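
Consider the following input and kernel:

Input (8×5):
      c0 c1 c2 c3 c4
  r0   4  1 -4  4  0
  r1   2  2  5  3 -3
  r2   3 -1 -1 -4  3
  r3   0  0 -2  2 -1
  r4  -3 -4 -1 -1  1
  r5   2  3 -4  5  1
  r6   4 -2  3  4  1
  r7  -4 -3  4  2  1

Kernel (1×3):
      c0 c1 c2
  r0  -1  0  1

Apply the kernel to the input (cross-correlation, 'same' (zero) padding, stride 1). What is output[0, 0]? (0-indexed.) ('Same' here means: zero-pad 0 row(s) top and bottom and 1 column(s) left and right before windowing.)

The receptive field on the zero-padded input at this output position is [0 4 1]. Elementwise product with the kernel and sum: 0·-1 + 1·1.

1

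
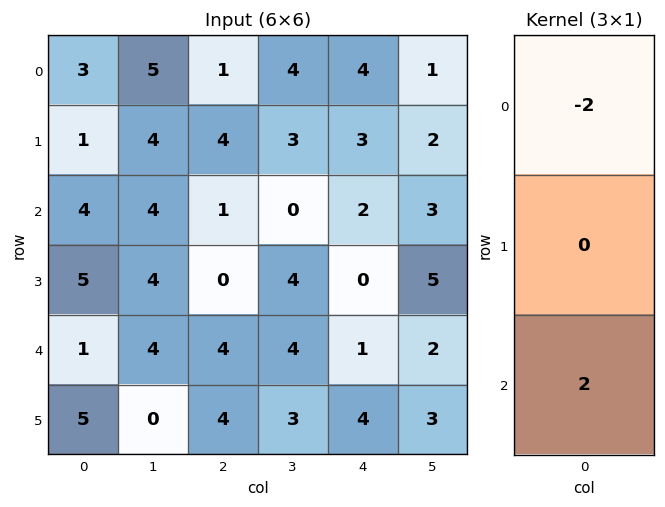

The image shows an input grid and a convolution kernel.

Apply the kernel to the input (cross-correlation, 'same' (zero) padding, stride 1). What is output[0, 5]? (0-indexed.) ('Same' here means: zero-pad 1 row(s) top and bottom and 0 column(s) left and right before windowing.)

4

The receptive field on the zero-padded input at this output position is [0 / 1 / 2]. Elementwise product with the kernel and sum: 0·-2 + 2·2.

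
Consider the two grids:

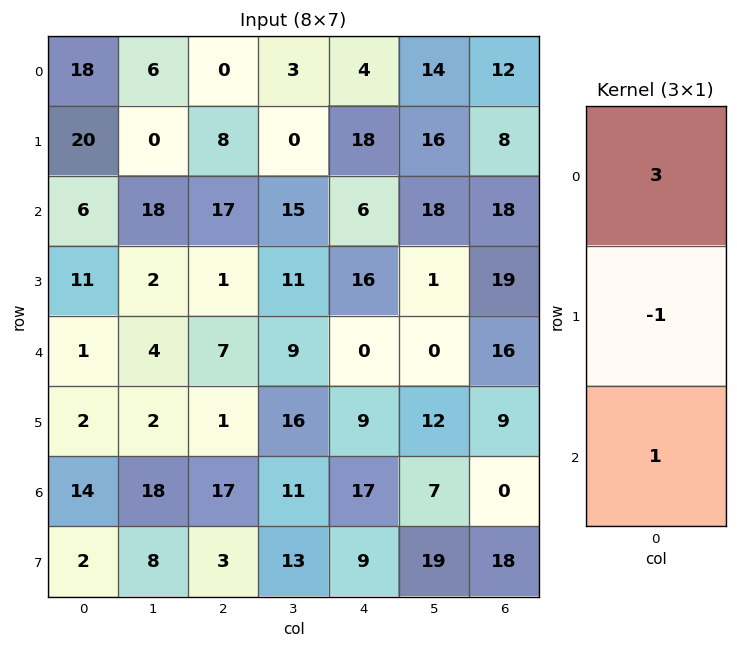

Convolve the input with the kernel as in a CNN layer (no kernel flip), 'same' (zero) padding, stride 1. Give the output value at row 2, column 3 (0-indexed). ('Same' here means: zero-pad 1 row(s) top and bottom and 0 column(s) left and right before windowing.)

The receptive field on the zero-padded input at this output position is [0 / 15 / 11]. Elementwise product with the kernel and sum: 0·3 + 15·-1 + 11·1.

-4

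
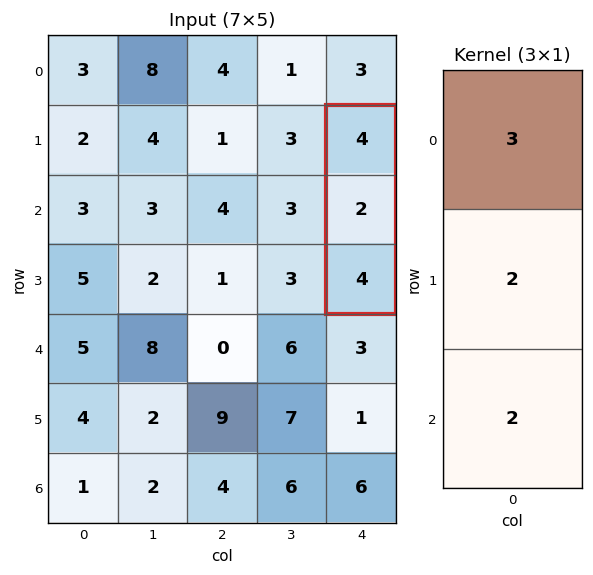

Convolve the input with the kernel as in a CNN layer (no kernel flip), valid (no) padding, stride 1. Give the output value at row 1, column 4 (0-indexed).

The receptive field on the input at this output position is [4 / 2 / 4]. Elementwise product with the kernel and sum: 4·3 + 2·2 + 4·2.

24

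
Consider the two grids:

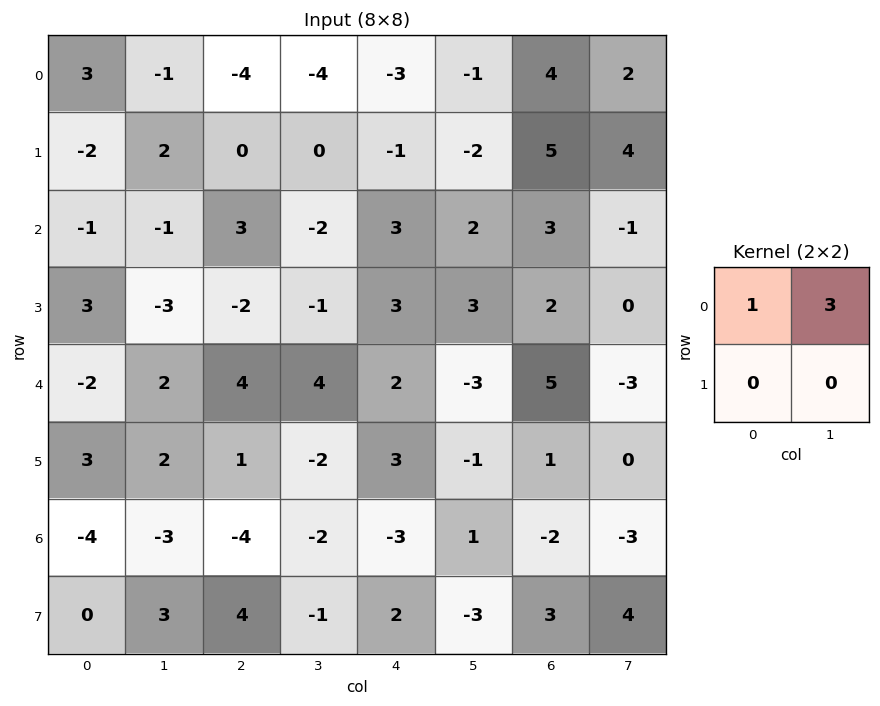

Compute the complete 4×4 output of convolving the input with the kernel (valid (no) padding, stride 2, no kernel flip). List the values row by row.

0 -16 -6 10
-4 -3 9 0
4 16 -7 -4
-13 -10 0 -11

Output[0,0]: The receptive field on the input at this output position is [3 -1 / -2 2]. Elementwise product with the kernel and sum: 3·1 + -1·3.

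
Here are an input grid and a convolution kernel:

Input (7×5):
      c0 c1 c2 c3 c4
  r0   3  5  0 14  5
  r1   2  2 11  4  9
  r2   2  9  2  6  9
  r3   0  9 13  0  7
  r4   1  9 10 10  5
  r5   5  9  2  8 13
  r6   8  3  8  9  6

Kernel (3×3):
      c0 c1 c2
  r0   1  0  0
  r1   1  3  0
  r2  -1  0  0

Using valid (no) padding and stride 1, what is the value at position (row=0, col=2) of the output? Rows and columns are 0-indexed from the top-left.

The receptive field on the input at this output position is [0 14 5 / 11 4 9 / 2 6 9]. Elementwise product with the kernel and sum: 0·1 + 11·1 + 4·3 + 2·-1.

21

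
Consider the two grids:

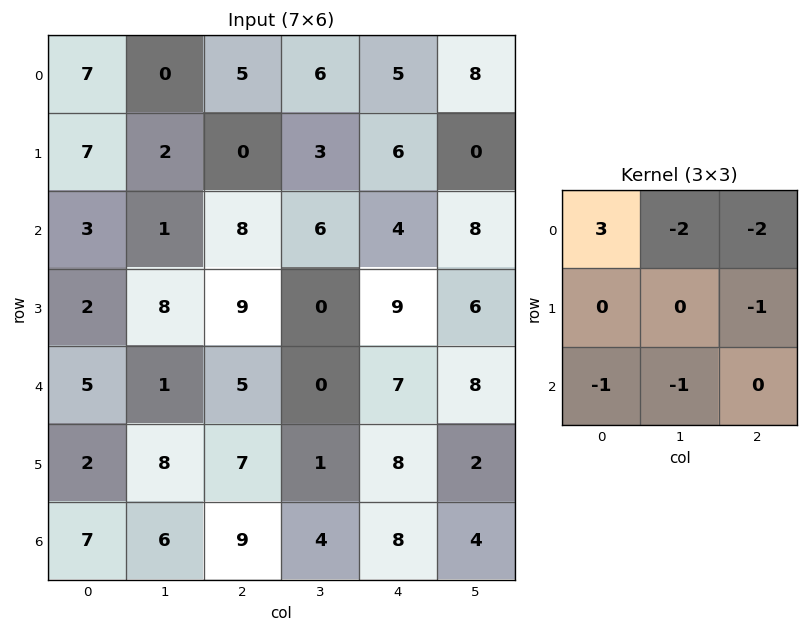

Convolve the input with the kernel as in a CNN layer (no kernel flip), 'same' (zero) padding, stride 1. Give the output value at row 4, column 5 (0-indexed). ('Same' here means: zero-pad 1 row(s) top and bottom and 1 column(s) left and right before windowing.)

The receptive field on the zero-padded input at this output position is [9 6 0 / 7 8 0 / 8 2 0]. Elementwise product with the kernel and sum: 9·3 + 6·-2 + 0·-2 + 0·-1 + 8·-1 + 2·-1.

5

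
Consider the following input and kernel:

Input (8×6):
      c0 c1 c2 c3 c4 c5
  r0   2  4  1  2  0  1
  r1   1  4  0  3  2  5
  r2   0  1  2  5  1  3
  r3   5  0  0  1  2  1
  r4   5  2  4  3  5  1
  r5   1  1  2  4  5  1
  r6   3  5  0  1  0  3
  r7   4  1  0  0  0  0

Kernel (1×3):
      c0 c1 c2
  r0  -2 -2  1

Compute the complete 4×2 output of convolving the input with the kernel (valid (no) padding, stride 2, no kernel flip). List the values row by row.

-11 -6
0 -13
-10 -9
-16 -2

Output[0,0]: The receptive field on the input at this output position is [2 4 1]. Elementwise product with the kernel and sum: 2·-2 + 4·-2 + 1·1.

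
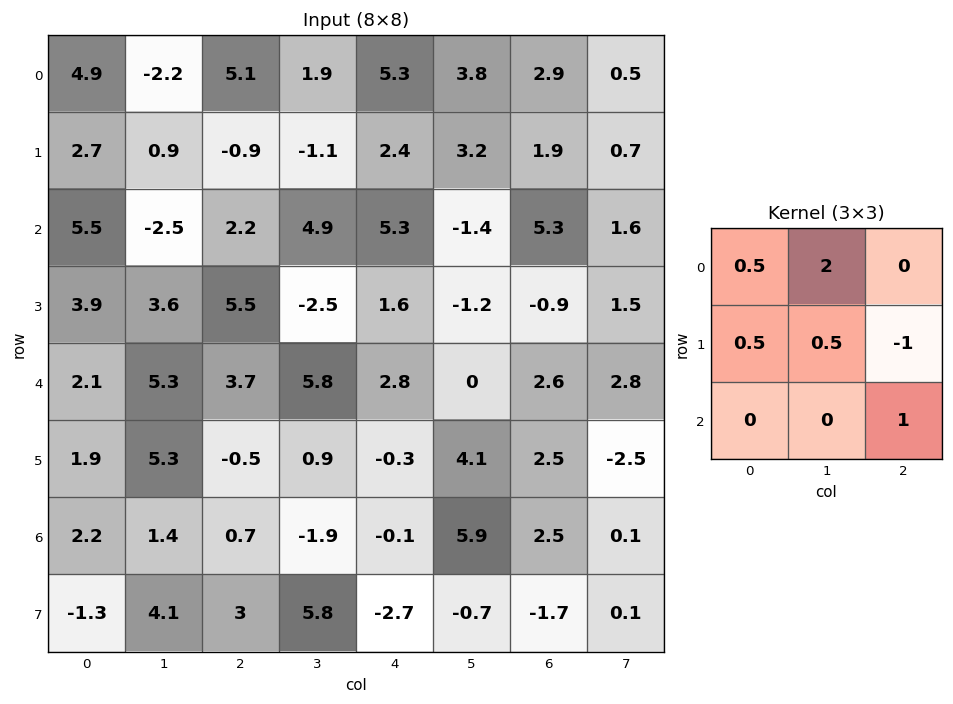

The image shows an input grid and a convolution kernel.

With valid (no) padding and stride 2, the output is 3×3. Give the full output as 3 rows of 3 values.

2.95 8.25 16.45
-0.3 13.6 3.55
16.45 13.85 3.3

Output[0,0]: The receptive field on the input at this output position is [4.9 -2.2 5.1 / 2.7 0.9 -0.9 / 5.5 -2.5 2.2]. Elementwise product with the kernel and sum: 4.9·0.5 + -2.2·2 + 2.7·0.5 + 0.9·0.5 + -0.9·-1 + 2.2·1.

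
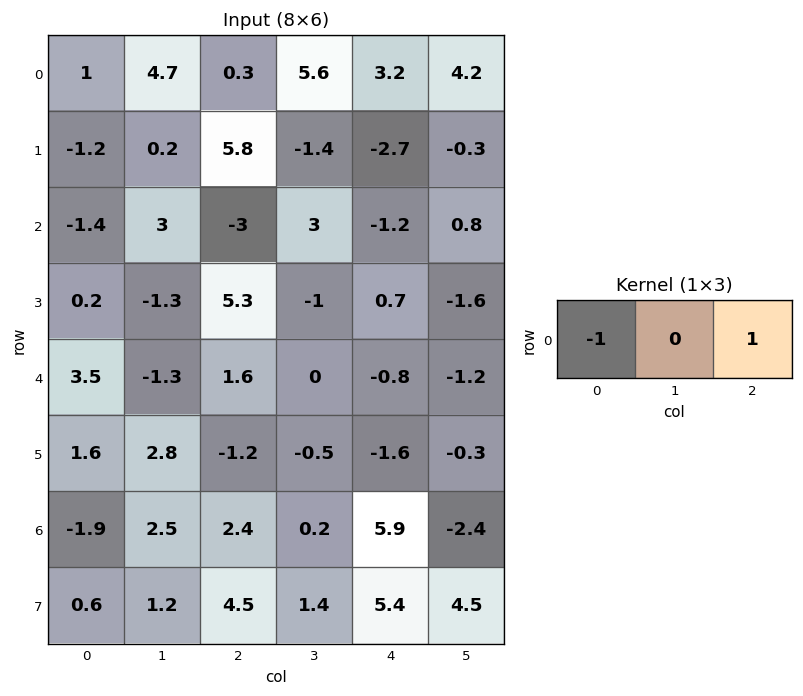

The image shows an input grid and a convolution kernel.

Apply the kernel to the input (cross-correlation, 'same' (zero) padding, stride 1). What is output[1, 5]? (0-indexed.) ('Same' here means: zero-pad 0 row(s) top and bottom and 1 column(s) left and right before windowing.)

2.7

The receptive field on the zero-padded input at this output position is [-2.7 -0.3 0]. Elementwise product with the kernel and sum: -2.7·-1 + 0·1.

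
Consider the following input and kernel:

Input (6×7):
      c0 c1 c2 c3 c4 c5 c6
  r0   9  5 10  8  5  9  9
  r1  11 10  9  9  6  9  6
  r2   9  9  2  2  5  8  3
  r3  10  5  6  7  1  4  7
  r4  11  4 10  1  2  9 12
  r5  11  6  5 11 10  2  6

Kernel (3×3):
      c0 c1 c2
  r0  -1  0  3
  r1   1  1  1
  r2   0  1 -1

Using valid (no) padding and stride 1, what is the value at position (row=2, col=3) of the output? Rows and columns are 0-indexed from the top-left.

The receptive field on the input at this output position is [2 5 8 / 7 1 4 / 1 2 9]. Elementwise product with the kernel and sum: 2·-1 + 8·3 + 7·1 + 1·1 + 4·1 + 2·1 + 9·-1.

27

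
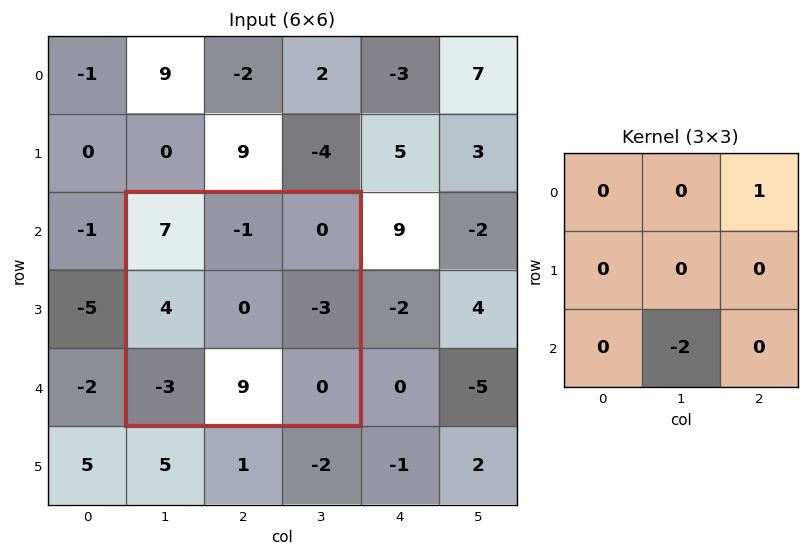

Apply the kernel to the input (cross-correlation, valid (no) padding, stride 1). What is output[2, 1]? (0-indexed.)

-18

The receptive field on the input at this output position is [7 -1 0 / 4 0 -3 / -3 9 0]. Elementwise product with the kernel and sum: 0·1 + 9·-2.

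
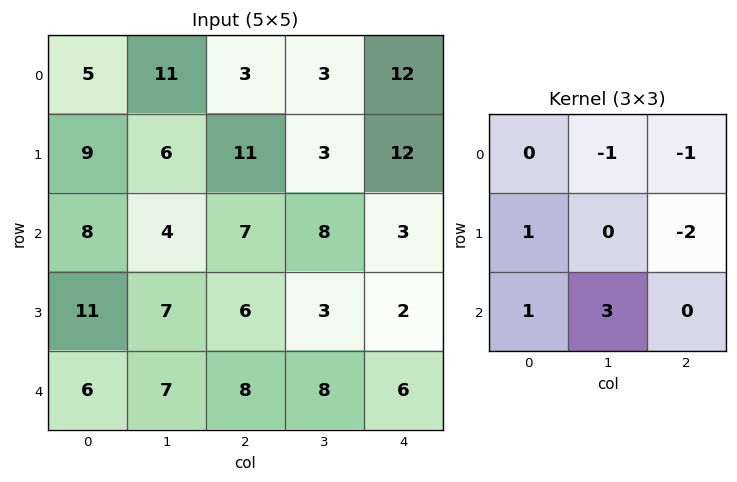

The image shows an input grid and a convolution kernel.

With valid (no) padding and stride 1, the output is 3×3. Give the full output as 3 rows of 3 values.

Output[0,0]: The receptive field on the input at this output position is [5 11 3 / 9 6 11 / 8 4 7]. Elementwise product with the kernel and sum: 11·-1 + 3·-1 + 9·1 + 11·-2 + 8·1 + 4·3.

-7 19 3
9 -1 1
15 17 23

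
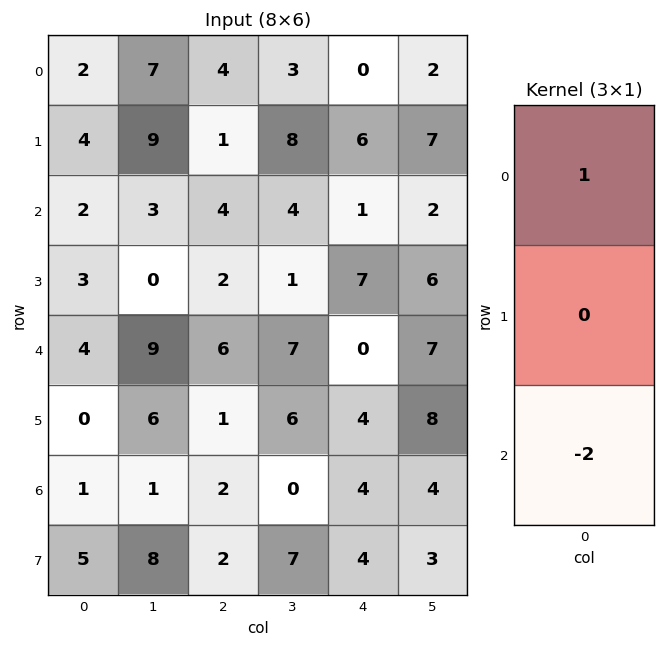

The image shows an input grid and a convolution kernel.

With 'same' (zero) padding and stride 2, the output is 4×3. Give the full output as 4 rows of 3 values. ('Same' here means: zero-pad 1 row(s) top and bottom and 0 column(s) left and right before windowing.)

Output[0,0]: The receptive field on the zero-padded input at this output position is [0 / 2 / 4]. Elementwise product with the kernel and sum: 0·1 + 4·-2.

-8 -2 -12
-2 -3 -8
3 0 -1
-10 -3 -4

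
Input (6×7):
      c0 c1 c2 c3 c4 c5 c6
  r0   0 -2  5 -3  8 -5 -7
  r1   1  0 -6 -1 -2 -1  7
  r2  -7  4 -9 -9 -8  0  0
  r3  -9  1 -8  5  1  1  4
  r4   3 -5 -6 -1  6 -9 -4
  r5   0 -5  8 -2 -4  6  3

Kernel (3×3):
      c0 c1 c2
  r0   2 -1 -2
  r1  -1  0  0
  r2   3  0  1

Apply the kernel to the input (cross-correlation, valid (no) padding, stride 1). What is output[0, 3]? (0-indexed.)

-30

The receptive field on the input at this output position is [-3 8 -5 / -1 -2 -1 / -9 -8 0]. Elementwise product with the kernel and sum: -3·2 + 8·-1 + -5·-2 + -1·-1 + -9·3 + 0·1.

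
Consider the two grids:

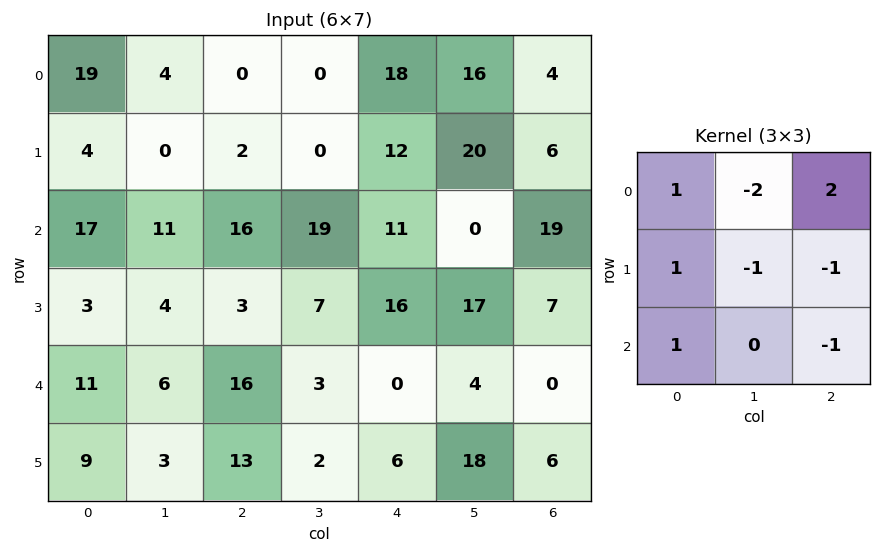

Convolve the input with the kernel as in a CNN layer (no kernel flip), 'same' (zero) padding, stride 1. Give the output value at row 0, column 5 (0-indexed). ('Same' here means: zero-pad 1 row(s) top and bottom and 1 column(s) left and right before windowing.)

4

The receptive field on the zero-padded input at this output position is [0 0 0 / 18 16 4 / 12 20 6]. Elementwise product with the kernel and sum: 0·1 + 0·-2 + 0·2 + 18·1 + 16·-1 + 4·-1 + 12·1 + 6·-1.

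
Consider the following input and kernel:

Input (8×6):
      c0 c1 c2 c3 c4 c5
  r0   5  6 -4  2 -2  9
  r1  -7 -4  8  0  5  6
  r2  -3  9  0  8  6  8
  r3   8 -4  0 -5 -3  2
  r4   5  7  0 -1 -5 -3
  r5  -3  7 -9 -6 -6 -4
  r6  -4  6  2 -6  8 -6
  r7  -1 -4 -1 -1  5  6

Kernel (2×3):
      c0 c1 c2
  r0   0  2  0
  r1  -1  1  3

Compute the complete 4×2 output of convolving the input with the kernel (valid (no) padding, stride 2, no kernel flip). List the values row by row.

39 11
6 2
-3 -17
6 3

Output[0,0]: The receptive field on the input at this output position is [5 6 -4 / -7 -4 8]. Elementwise product with the kernel and sum: 6·2 + -7·-1 + -4·1 + 8·3.
Output[0,1]: The receptive field on the input at this output position is [-4 2 -2 / 8 0 5]. Elementwise product with the kernel and sum: 2·2 + 8·-1 + 0·1 + 5·3.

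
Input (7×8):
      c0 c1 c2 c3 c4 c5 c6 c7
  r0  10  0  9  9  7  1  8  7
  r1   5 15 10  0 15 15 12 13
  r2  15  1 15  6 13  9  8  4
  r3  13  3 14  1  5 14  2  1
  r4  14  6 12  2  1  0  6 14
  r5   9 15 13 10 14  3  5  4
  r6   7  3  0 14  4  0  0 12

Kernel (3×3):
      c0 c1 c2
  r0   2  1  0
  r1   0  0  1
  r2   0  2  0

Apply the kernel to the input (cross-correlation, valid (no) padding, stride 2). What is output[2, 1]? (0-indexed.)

68

The receptive field on the input at this output position is [12 2 1 / 13 10 14 / 0 14 4]. Elementwise product with the kernel and sum: 12·2 + 2·1 + 14·1 + 14·2.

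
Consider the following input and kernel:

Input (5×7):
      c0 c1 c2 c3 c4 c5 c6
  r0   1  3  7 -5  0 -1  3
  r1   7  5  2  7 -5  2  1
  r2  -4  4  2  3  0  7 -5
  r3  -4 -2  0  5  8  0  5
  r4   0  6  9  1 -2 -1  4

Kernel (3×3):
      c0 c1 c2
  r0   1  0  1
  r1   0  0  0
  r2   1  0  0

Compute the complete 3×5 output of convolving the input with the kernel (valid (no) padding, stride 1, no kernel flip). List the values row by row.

Output[0,0]: The receptive field on the input at this output position is [1 3 7 / 7 5 2 / -4 4 2]. Elementwise product with the kernel and sum: 1·1 + 7·1 + -4·1.

4 2 9 -3 3
5 10 -3 14 4
-2 13 11 11 -7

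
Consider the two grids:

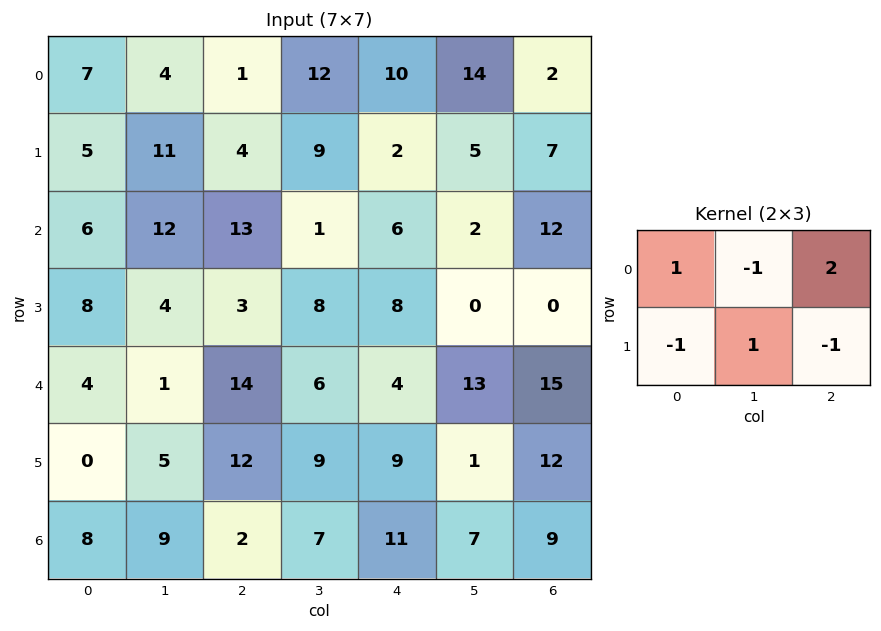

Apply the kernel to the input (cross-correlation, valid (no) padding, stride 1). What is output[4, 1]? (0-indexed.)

The receptive field on the input at this output position is [1 14 6 / 5 12 9]. Elementwise product with the kernel and sum: 1·1 + 14·-1 + 6·2 + 5·-1 + 12·1 + 9·-1.

-3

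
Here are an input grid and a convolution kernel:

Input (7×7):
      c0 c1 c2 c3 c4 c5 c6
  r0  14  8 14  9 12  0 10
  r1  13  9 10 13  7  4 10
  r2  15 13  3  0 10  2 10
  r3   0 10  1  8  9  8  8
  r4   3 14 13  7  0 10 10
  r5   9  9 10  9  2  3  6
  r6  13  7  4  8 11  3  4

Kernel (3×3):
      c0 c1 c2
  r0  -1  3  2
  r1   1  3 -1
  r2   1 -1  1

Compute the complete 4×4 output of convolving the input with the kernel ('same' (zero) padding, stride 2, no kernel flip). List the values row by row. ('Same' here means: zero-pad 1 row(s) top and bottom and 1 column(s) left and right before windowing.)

30 53 55 24
99 86 51 58
15 63 42 53
77 50 41 30

Output[0,0]: The receptive field on the zero-padded input at this output position is [0 0 0 / 0 14 8 / 0 13 9]. Elementwise product with the kernel and sum: 0·-1 + 0·3 + 0·2 + 0·1 + 14·3 + 8·-1 + 0·1 + 13·-1 + 9·1.
Output[0,1]: The receptive field on the zero-padded input at this output position is [0 0 0 / 8 14 9 / 9 10 13]. Elementwise product with the kernel and sum: 0·-1 + 0·3 + 0·2 + 8·1 + 14·3 + 9·-1 + 9·1 + 10·-1 + 13·1.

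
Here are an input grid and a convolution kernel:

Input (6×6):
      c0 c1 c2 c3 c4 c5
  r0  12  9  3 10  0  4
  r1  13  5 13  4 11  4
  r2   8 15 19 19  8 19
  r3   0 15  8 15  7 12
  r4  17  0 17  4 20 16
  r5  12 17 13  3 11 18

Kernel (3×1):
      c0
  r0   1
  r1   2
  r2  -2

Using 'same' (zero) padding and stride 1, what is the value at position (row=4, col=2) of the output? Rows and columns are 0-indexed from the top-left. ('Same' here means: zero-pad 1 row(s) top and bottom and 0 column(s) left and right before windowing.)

The receptive field on the zero-padded input at this output position is [8 / 17 / 13]. Elementwise product with the kernel and sum: 8·1 + 17·2 + 13·-2.

16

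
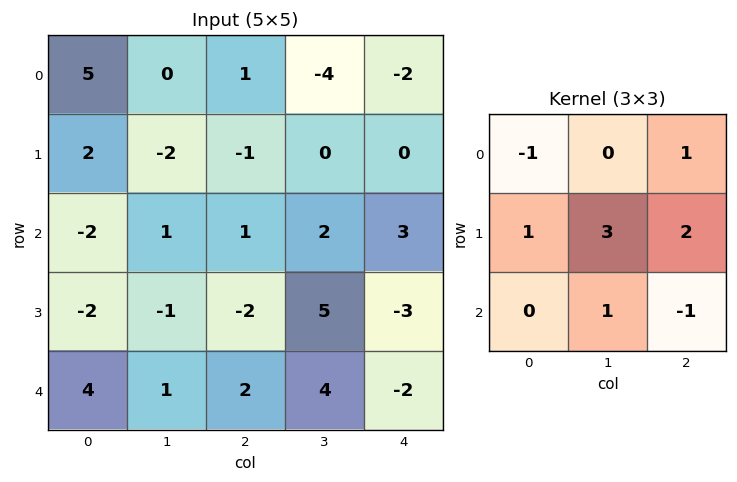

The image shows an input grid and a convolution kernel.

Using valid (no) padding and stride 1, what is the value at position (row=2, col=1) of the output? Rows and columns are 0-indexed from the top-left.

2

The receptive field on the input at this output position is [1 1 2 / -1 -2 5 / 1 2 4]. Elementwise product with the kernel and sum: 1·-1 + 2·1 + -1·1 + -2·3 + 5·2 + 2·1 + 4·-1.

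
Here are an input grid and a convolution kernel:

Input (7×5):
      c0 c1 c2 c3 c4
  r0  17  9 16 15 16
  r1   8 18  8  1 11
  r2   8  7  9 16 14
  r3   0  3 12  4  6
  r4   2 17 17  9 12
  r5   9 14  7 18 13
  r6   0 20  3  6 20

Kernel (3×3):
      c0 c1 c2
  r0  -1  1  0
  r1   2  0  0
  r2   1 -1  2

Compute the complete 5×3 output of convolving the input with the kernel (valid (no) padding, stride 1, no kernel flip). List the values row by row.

27 73 36
47 3 31
18 26 63
16 86 41
19 57 43

Output[0,0]: The receptive field on the input at this output position is [17 9 16 / 8 18 8 / 8 7 9]. Elementwise product with the kernel and sum: 17·-1 + 9·1 + 8·2 + 8·1 + 7·-1 + 9·2.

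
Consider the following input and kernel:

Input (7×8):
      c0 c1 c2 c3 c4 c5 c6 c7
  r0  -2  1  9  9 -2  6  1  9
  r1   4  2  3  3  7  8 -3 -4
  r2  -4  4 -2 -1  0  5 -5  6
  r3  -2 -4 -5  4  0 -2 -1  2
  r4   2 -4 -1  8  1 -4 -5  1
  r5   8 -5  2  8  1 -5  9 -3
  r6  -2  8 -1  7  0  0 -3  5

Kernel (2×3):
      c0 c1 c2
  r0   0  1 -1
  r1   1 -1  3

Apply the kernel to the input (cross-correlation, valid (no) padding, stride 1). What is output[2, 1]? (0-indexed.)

12

The receptive field on the input at this output position is [4 -2 -1 / -4 -5 4]. Elementwise product with the kernel and sum: -2·1 + -1·-1 + -4·1 + -5·-1 + 4·3.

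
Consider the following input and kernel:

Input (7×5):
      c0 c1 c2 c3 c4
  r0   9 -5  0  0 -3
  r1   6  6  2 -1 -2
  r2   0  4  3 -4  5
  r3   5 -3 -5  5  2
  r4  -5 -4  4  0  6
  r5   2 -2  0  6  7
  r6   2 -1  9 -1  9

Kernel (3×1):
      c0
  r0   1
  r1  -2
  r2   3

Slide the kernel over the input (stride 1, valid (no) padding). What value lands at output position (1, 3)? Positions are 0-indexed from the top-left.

The receptive field on the input at this output position is [-1 / -4 / 5]. Elementwise product with the kernel and sum: -1·1 + -4·-2 + 5·3.

22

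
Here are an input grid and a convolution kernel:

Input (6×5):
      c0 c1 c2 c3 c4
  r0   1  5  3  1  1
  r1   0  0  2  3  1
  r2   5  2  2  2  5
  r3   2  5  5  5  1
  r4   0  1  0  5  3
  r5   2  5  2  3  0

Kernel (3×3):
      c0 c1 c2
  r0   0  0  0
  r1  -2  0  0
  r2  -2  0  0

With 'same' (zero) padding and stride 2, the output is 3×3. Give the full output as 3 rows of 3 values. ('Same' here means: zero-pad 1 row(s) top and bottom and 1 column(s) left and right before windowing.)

Output[0,0]: The receptive field on the zero-padded input at this output position is [0 0 0 / 0 1 5 / 0 0 0]. Elementwise product with the kernel and sum: 0·-2 + 0·-2.
Output[0,1]: The receptive field on the zero-padded input at this output position is [0 0 0 / 5 3 1 / 0 2 3]. Elementwise product with the kernel and sum: 5·-2 + 0·-2.

0 -10 -8
0 -14 -14
0 -12 -16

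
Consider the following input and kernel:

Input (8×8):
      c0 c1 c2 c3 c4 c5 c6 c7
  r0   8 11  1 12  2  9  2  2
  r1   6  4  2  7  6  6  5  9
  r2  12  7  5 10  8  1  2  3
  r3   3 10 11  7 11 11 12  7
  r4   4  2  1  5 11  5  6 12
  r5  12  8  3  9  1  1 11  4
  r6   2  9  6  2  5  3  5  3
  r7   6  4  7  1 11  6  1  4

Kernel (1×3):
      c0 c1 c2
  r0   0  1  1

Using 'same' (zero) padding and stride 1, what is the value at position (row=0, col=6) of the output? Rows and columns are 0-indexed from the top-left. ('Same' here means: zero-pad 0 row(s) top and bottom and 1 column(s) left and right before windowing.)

4

The receptive field on the zero-padded input at this output position is [9 2 2]. Elementwise product with the kernel and sum: 2·1 + 2·1.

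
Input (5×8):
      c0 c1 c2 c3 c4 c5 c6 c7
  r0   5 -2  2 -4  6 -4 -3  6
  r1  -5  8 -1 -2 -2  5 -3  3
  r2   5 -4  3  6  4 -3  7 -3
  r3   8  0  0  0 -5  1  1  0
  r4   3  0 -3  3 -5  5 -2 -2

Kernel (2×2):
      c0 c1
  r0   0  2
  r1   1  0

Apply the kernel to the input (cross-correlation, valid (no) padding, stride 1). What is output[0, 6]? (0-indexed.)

The receptive field on the input at this output position is [-3 6 / -3 3]. Elementwise product with the kernel and sum: 6·2 + -3·1.

9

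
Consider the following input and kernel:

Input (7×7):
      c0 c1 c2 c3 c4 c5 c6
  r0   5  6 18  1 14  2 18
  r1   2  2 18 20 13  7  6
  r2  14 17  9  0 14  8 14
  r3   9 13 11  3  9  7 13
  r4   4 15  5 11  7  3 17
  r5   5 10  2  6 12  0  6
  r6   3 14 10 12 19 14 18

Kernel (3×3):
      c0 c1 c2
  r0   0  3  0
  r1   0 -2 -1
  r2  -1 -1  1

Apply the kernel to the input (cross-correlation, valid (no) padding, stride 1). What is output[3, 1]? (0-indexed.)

6

The receptive field on the input at this output position is [13 11 3 / 15 5 11 / 10 2 6]. Elementwise product with the kernel and sum: 11·3 + 5·-2 + 11·-1 + 10·-1 + 2·-1 + 6·1.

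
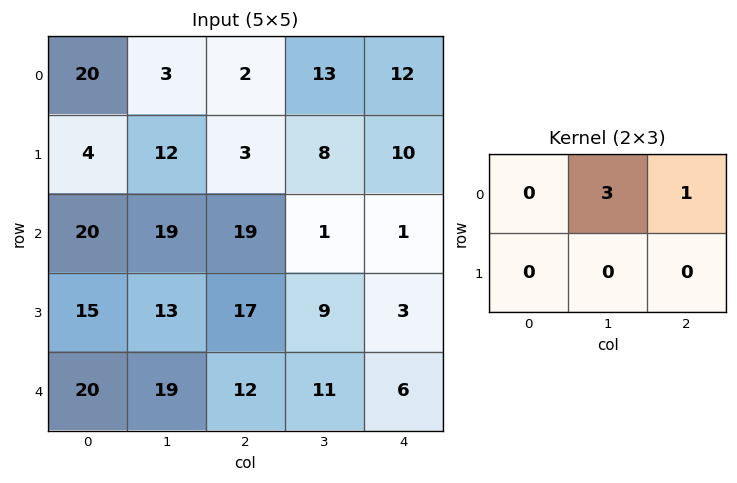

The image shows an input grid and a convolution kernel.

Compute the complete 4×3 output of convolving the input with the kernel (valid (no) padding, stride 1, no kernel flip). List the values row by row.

Output[0,0]: The receptive field on the input at this output position is [20 3 2 / 4 12 3]. Elementwise product with the kernel and sum: 3·3 + 2·1.

11 19 51
39 17 34
76 58 4
56 60 30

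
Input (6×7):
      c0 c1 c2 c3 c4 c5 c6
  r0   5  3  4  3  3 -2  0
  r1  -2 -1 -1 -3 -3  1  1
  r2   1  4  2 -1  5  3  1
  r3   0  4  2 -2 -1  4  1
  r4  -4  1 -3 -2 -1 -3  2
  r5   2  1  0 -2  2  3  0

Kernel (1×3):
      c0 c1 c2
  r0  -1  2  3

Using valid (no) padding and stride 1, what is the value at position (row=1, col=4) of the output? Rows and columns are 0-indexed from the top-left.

8

The receptive field on the input at this output position is [-3 1 1]. Elementwise product with the kernel and sum: -3·-1 + 1·2 + 1·3.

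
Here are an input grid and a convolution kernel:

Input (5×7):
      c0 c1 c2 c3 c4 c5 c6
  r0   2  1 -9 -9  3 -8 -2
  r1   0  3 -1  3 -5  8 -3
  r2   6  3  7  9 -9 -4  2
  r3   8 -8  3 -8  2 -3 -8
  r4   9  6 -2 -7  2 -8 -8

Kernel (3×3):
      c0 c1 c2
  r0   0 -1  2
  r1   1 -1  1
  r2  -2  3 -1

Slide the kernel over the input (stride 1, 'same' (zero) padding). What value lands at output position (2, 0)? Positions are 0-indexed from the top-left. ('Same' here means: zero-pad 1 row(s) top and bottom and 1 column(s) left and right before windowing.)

35

The receptive field on the zero-padded input at this output position is [0 0 3 / 0 6 3 / 0 8 -8]. Elementwise product with the kernel and sum: 0·-1 + 3·2 + 0·1 + 6·-1 + 3·1 + 0·-2 + 8·3 + -8·-1.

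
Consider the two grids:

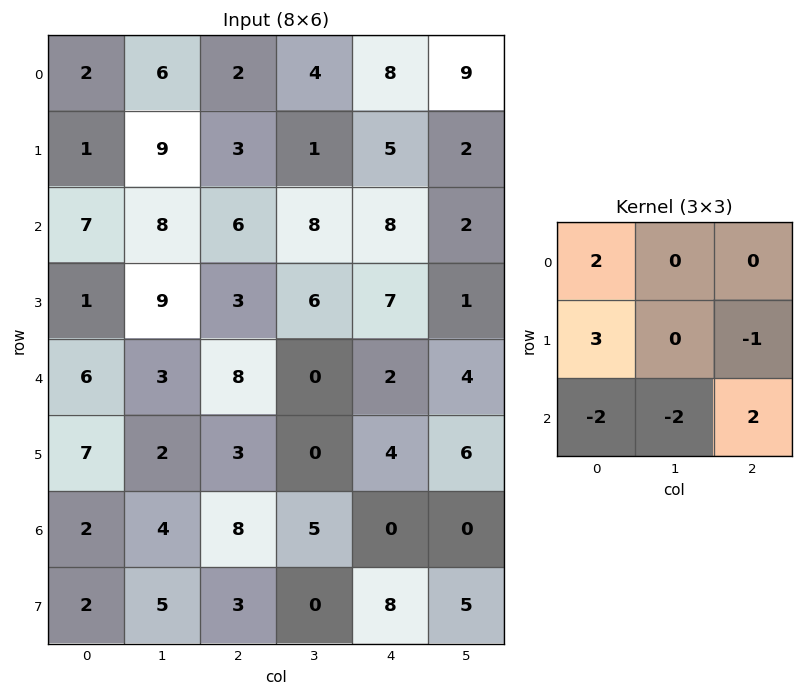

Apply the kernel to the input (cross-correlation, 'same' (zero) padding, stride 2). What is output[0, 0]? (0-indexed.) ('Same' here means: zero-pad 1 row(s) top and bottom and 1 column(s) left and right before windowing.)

The receptive field on the zero-padded input at this output position is [0 0 0 / 0 2 6 / 0 1 9]. Elementwise product with the kernel and sum: 0·2 + 0·3 + 6·-1 + 0·-2 + 1·-2 + 9·2.

10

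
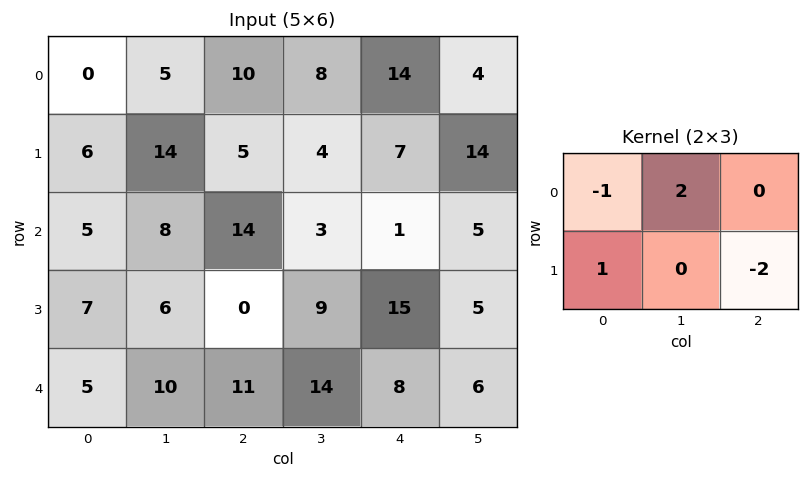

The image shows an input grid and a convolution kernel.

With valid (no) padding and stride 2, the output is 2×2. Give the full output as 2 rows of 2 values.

6 -3
18 -38

Output[0,0]: The receptive field on the input at this output position is [0 5 10 / 6 14 5]. Elementwise product with the kernel and sum: 0·-1 + 5·2 + 6·1 + 5·-2.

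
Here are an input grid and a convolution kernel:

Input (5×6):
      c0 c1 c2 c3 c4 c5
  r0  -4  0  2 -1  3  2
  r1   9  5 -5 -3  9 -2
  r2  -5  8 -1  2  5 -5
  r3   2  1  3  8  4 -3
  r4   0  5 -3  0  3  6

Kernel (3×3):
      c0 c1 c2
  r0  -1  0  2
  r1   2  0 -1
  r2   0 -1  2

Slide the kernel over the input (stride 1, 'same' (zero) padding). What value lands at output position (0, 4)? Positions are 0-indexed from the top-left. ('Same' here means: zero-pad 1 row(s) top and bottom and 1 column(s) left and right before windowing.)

The receptive field on the zero-padded input at this output position is [0 0 0 / -1 3 2 / -3 9 -2]. Elementwise product with the kernel and sum: 0·-1 + 0·2 + -1·2 + 2·-1 + 9·-1 + -2·2.

-17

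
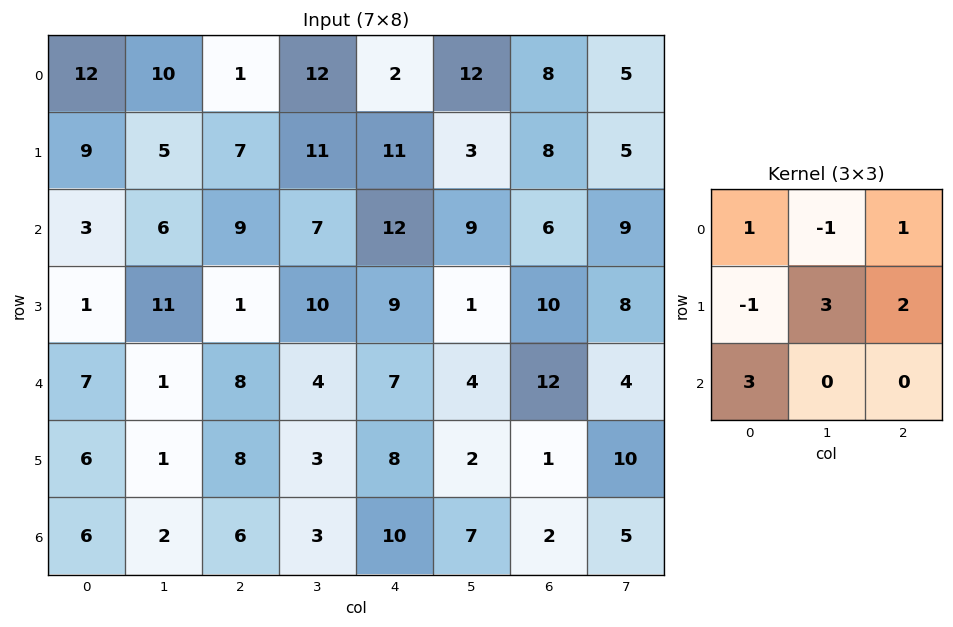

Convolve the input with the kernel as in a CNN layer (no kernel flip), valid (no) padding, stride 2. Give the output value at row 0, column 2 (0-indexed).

The receptive field on the input at this output position is [2 12 8 / 11 3 8 / 12 9 6]. Elementwise product with the kernel and sum: 2·1 + 12·-1 + 8·1 + 11·-1 + 3·3 + 8·2 + 12·3.

48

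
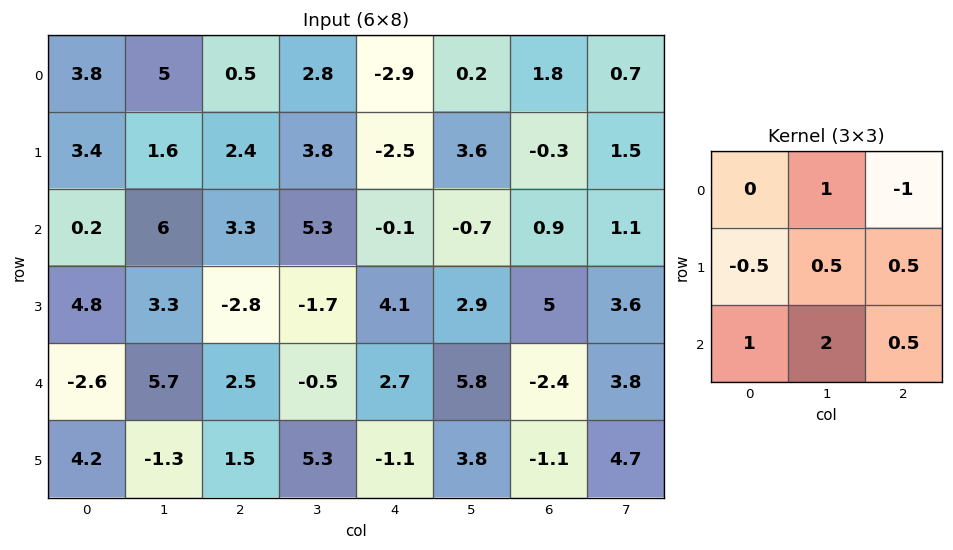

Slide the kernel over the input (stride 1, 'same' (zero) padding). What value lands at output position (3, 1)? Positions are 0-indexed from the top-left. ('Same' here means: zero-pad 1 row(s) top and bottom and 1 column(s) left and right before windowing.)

The receptive field on the zero-padded input at this output position is [0.2 6 3.3 / 4.8 3.3 -2.8 / -2.6 5.7 2.5]. Elementwise product with the kernel and sum: 6·1 + 3.3·-1 + 4.8·-0.5 + 3.3·0.5 + -2.8·0.5 + -2.6·1 + 5.7·2 + 2.5·0.5.

10.6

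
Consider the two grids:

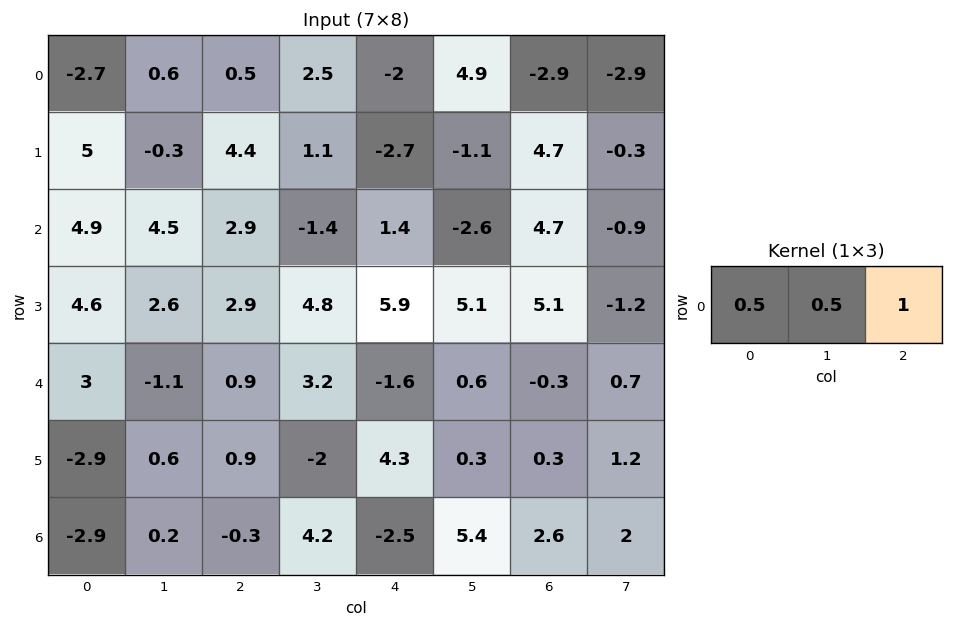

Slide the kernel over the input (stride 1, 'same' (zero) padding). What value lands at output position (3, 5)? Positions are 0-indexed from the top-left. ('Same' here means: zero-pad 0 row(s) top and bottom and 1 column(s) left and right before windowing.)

10.6

The receptive field on the zero-padded input at this output position is [5.9 5.1 5.1]. Elementwise product with the kernel and sum: 5.9·0.5 + 5.1·0.5 + 5.1·1.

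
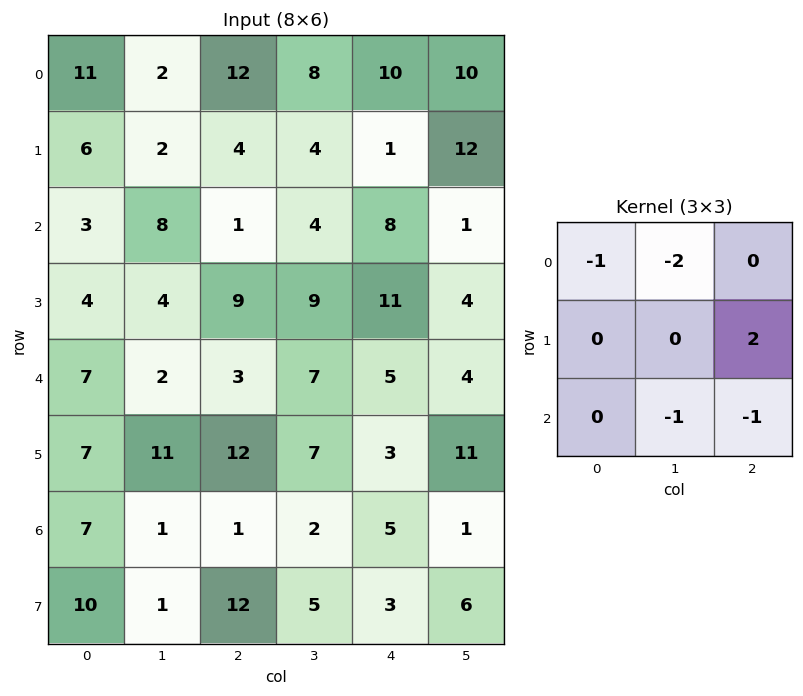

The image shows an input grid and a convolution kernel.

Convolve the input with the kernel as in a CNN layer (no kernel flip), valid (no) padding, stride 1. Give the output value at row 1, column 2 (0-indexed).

-16

The receptive field on the input at this output position is [4 4 1 / 1 4 8 / 9 9 11]. Elementwise product with the kernel and sum: 4·-1 + 4·-2 + 8·2 + 9·-1 + 11·-1.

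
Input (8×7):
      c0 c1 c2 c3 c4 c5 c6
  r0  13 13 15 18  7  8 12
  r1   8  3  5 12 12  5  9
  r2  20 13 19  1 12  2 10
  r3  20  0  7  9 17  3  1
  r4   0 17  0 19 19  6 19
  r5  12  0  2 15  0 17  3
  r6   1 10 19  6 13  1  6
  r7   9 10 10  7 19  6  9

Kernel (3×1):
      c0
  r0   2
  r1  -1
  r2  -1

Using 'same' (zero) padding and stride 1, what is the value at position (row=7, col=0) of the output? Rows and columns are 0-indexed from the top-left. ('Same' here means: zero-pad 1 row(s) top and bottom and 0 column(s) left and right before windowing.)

The receptive field on the zero-padded input at this output position is [1 / 9 / 0]. Elementwise product with the kernel and sum: 1·2 + 9·-1 + 0·-1.

-7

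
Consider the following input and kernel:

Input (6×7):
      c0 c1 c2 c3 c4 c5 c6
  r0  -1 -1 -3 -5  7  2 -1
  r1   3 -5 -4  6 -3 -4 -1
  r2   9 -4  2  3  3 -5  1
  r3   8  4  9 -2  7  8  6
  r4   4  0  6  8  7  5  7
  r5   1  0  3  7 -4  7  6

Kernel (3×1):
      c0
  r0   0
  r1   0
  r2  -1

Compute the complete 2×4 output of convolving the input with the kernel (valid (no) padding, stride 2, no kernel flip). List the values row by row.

Output[0,0]: The receptive field on the input at this output position is [-1 / 3 / 9]. Elementwise product with the kernel and sum: 9·-1.
Output[0,1]: The receptive field on the input at this output position is [-3 / -4 / 2]. Elementwise product with the kernel and sum: 2·-1.

-9 -2 -3 -1
-4 -6 -7 -7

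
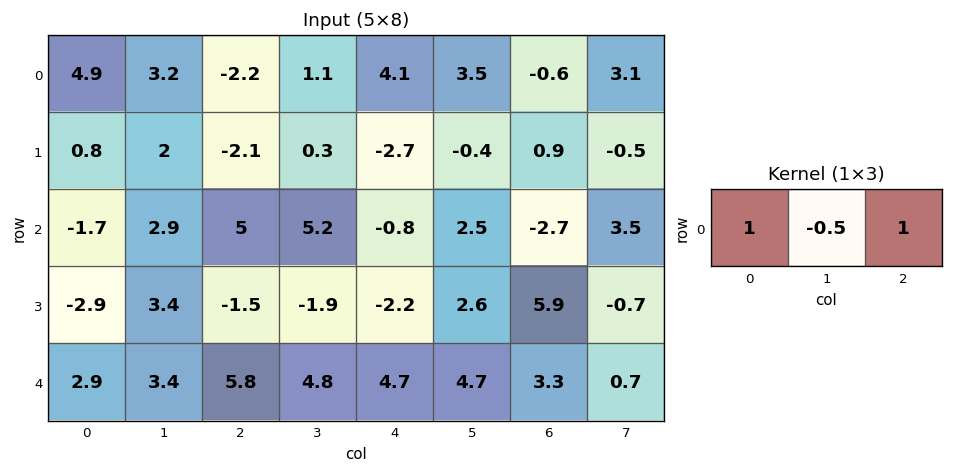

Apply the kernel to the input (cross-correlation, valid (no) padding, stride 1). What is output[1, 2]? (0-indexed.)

-4.95

The receptive field on the input at this output position is [-2.1 0.3 -2.7]. Elementwise product with the kernel and sum: -2.1·1 + 0.3·-0.5 + -2.7·1.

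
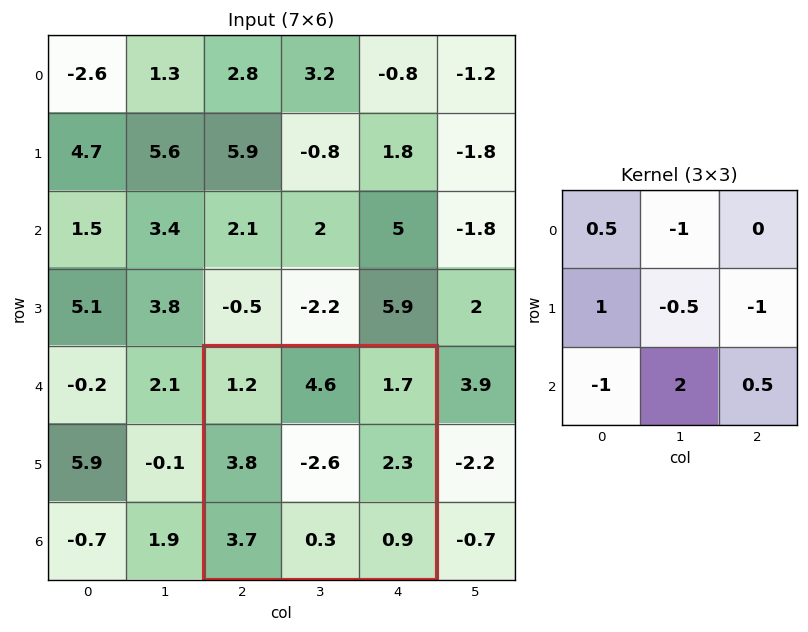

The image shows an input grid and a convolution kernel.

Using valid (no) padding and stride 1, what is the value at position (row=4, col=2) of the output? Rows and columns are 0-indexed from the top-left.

The receptive field on the input at this output position is [1.2 4.6 1.7 / 3.8 -2.6 2.3 / 3.7 0.3 0.9]. Elementwise product with the kernel and sum: 1.2·0.5 + 4.6·-1 + 3.8·1 + -2.6·-0.5 + 2.3·-1 + 3.7·-1 + 0.3·2 + 0.9·0.5.

-3.85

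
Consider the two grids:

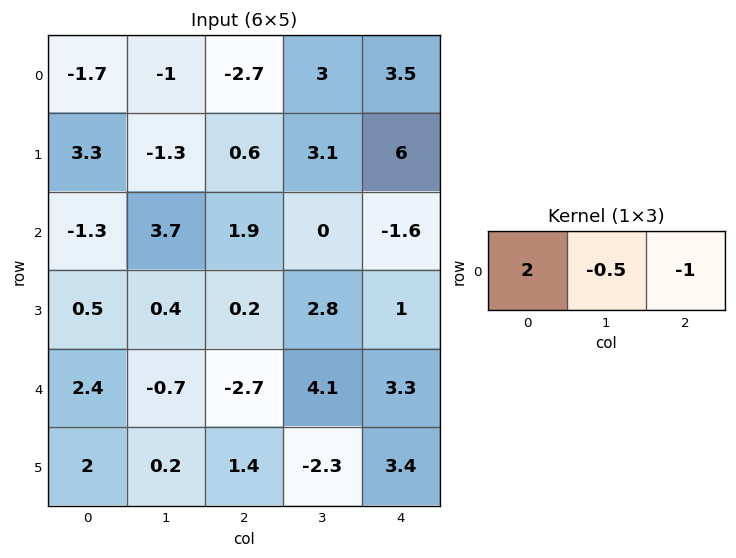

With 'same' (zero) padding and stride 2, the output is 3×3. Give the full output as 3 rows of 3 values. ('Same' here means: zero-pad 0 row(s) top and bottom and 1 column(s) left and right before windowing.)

1.85 -3.65 4.25
-3.05 6.45 0.8
-0.5 -4.15 6.55

Output[0,0]: The receptive field on the zero-padded input at this output position is [0 -1.7 -1]. Elementwise product with the kernel and sum: 0·2 + -1.7·-0.5 + -1·-1.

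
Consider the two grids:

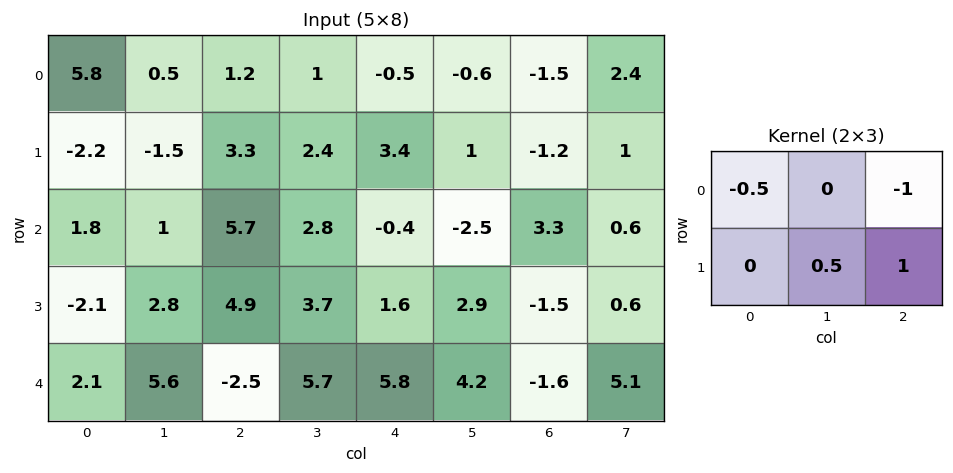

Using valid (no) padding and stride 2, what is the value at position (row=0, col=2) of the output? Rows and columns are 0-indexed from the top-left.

1.05

The receptive field on the input at this output position is [-0.5 -0.6 -1.5 / 3.4 1 -1.2]. Elementwise product with the kernel and sum: -0.5·-0.5 + -1.5·-1 + 1·0.5 + -1.2·1.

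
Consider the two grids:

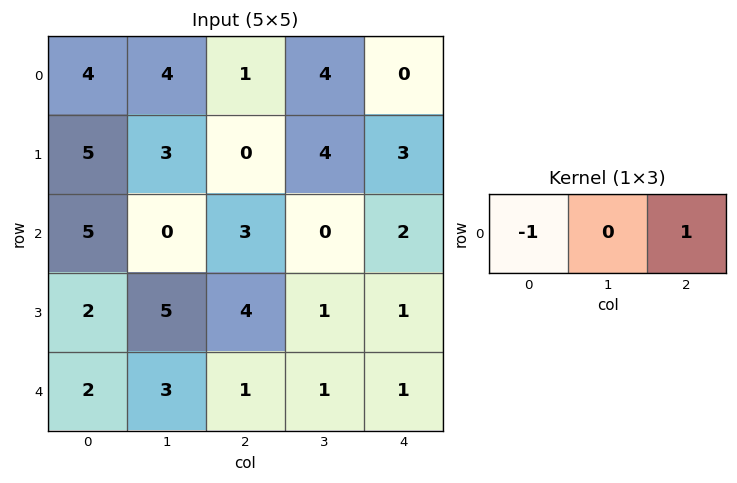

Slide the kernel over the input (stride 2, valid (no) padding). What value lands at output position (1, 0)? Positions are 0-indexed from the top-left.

-2

The receptive field on the input at this output position is [5 0 3]. Elementwise product with the kernel and sum: 5·-1 + 3·1.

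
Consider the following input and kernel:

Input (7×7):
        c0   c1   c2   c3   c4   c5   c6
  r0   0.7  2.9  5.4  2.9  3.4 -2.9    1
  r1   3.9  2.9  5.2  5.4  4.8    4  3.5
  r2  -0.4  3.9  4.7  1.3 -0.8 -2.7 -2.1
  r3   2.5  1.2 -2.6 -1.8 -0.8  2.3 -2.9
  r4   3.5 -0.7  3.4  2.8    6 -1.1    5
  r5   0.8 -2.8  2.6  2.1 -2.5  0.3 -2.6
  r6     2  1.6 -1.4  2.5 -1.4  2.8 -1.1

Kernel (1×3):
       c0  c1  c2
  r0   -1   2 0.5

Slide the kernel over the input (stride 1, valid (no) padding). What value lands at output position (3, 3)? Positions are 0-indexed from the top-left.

1.35

The receptive field on the input at this output position is [-1.8 -0.8 2.3]. Elementwise product with the kernel and sum: -1.8·-1 + -0.8·2 + 2.3·0.5.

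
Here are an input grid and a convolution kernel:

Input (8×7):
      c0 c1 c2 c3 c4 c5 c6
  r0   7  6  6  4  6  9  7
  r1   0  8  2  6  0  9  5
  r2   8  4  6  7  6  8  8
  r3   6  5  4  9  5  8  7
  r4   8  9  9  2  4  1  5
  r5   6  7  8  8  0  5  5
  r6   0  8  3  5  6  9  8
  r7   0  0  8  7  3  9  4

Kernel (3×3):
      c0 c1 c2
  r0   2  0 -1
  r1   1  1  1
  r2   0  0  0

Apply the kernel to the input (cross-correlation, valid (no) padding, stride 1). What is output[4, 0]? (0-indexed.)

The receptive field on the input at this output position is [8 9 9 / 6 7 8 / 0 8 3]. Elementwise product with the kernel and sum: 8·2 + 9·-1 + 6·1 + 7·1 + 8·1.

28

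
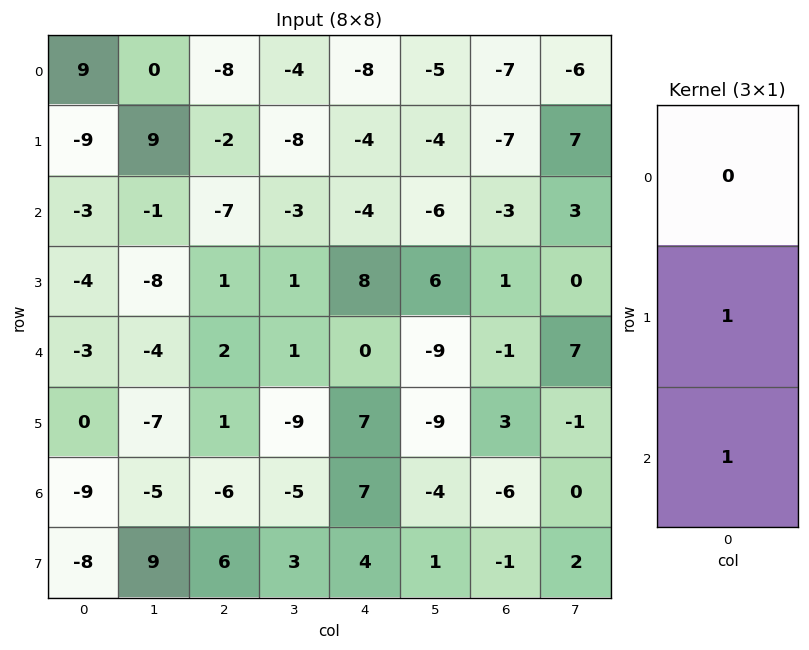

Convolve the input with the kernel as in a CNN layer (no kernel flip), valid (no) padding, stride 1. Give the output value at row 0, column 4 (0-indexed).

The receptive field on the input at this output position is [-8 / -4 / -4]. Elementwise product with the kernel and sum: -4·1 + -4·1.

-8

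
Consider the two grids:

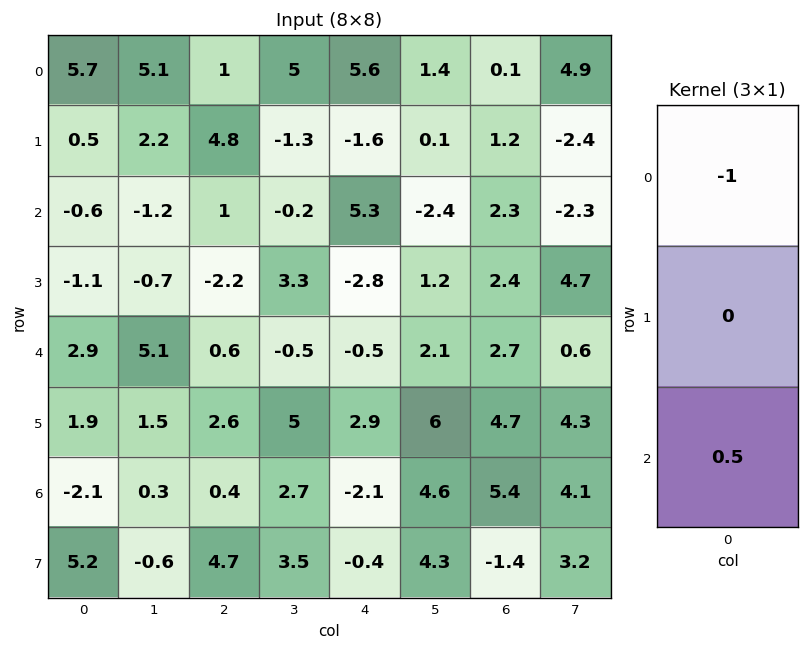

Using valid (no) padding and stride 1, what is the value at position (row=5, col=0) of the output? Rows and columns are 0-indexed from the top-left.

0.7

The receptive field on the input at this output position is [1.9 / -2.1 / 5.2]. Elementwise product with the kernel and sum: 1.9·-1 + 5.2·0.5.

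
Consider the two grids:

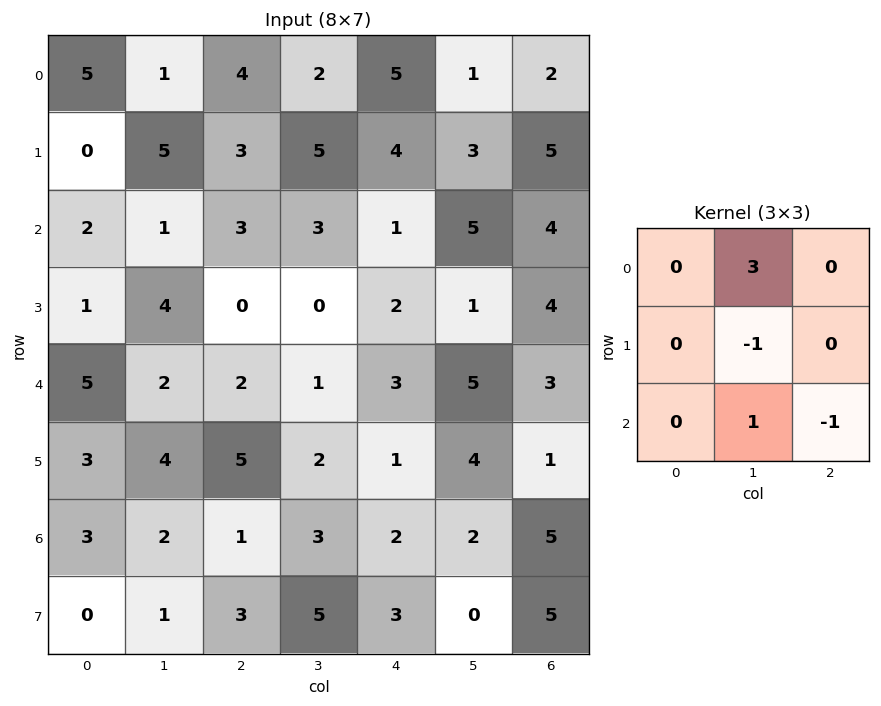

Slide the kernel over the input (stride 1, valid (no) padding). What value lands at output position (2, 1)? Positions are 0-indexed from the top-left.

10

The receptive field on the input at this output position is [1 3 3 / 4 0 0 / 2 2 1]. Elementwise product with the kernel and sum: 3·3 + 0·-1 + 2·1 + 1·-1.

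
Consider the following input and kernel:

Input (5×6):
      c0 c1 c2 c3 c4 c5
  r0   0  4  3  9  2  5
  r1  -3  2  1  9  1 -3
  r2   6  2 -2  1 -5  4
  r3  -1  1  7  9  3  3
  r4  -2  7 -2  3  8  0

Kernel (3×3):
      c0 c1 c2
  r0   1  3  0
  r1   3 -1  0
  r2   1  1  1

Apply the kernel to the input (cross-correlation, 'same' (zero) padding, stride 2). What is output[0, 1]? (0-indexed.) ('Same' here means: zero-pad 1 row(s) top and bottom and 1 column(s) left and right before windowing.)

The receptive field on the zero-padded input at this output position is [0 0 0 / 4 3 9 / 2 1 9]. Elementwise product with the kernel and sum: 0·1 + 0·3 + 4·3 + 3·-1 + 2·1 + 1·1 + 9·1.

21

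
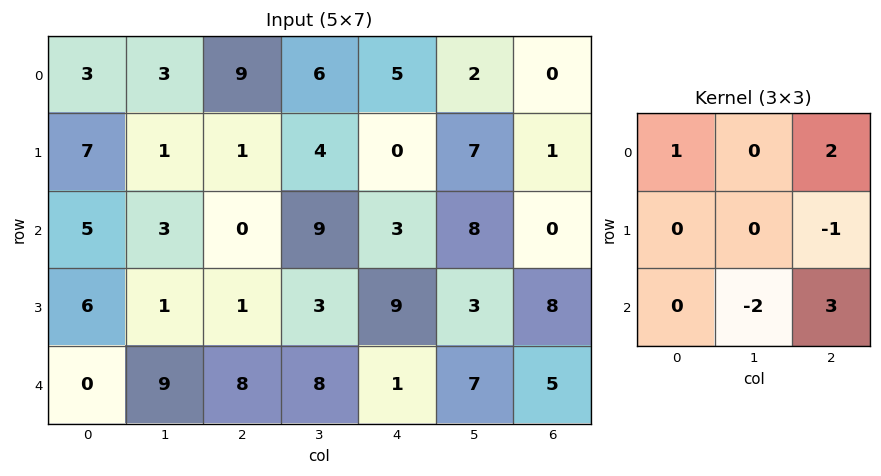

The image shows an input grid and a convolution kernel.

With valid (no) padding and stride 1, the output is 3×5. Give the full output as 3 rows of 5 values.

Output[0,0]: The receptive field on the input at this output position is [3 3 9 / 7 1 1 / 5 3 0]. Elementwise product with the kernel and sum: 3·1 + 9·2 + 1·-1 + 3·-2 + 0·3.
Output[0,1]: The receptive field on the input at this output position is [3 9 6 / 1 1 4 / 3 0 9]. Elementwise product with the kernel and sum: 3·1 + 6·2 + 4·-1 + 0·-2 + 9·3.

14 38 10 21 -12
10 7 19 1 20
10 26 -16 41 -4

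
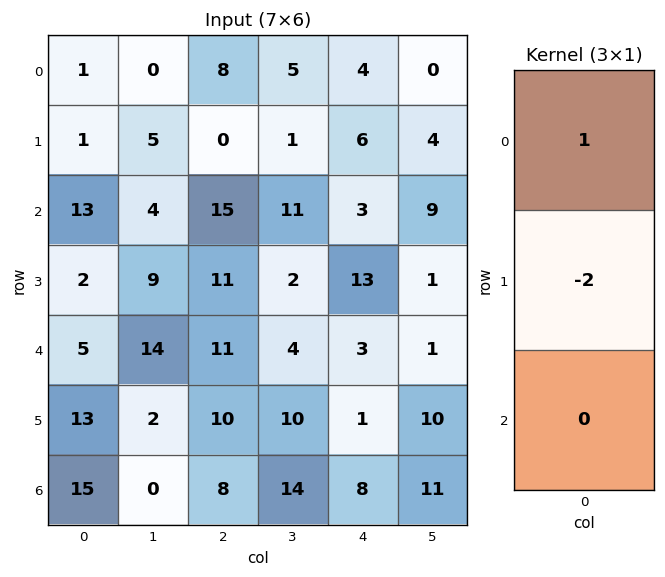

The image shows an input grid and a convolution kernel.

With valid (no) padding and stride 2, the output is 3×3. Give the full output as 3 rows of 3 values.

-1 8 -8
9 -7 -23
-21 -9 1

Output[0,0]: The receptive field on the input at this output position is [1 / 1 / 13]. Elementwise product with the kernel and sum: 1·1 + 1·-2.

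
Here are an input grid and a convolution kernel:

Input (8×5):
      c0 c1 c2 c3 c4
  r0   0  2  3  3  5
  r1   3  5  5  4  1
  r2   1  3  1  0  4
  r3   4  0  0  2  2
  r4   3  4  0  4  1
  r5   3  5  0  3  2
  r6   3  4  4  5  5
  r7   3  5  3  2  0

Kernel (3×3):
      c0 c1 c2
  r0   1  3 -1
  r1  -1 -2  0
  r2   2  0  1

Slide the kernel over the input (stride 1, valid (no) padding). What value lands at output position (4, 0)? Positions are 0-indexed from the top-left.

12

The receptive field on the input at this output position is [3 4 0 / 3 5 0 / 3 4 4]. Elementwise product with the kernel and sum: 3·1 + 4·3 + 0·-1 + 3·-1 + 5·-2 + 3·2 + 4·1.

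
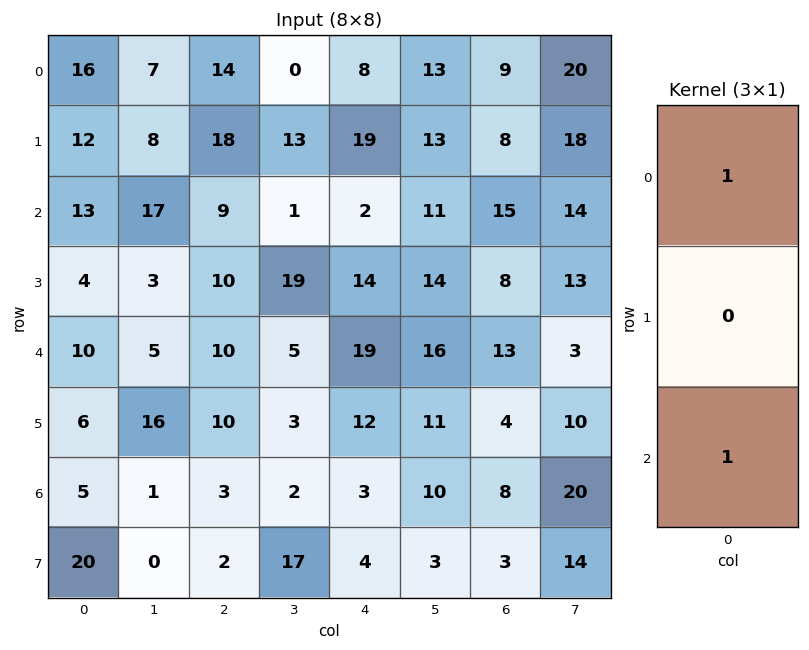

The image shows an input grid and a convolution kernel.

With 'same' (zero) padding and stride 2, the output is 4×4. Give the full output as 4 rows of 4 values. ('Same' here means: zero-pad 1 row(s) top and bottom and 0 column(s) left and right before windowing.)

12 18 19 8
16 28 33 16
10 20 26 12
26 12 16 7

Output[0,0]: The receptive field on the zero-padded input at this output position is [0 / 16 / 12]. Elementwise product with the kernel and sum: 0·1 + 12·1.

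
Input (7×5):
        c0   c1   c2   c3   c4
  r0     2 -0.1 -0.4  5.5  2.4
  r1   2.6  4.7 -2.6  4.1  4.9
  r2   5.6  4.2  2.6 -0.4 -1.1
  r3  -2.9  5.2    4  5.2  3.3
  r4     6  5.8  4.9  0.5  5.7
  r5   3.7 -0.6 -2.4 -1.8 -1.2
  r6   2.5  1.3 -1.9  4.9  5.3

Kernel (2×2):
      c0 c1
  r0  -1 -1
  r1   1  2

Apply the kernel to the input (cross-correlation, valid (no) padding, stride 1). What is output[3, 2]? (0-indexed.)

-3.3

The receptive field on the input at this output position is [4 5.2 / 4.9 0.5]. Elementwise product with the kernel and sum: 4·-1 + 5.2·-1 + 4.9·1 + 0.5·2.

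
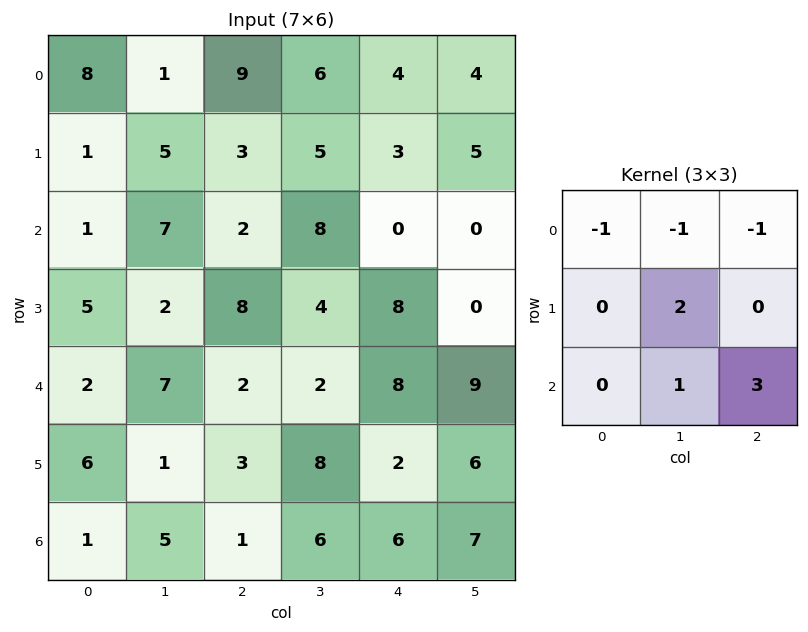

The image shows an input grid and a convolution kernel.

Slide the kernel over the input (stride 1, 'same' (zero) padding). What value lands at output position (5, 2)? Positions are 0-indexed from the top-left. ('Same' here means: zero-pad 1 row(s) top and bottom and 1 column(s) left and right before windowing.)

The receptive field on the zero-padded input at this output position is [7 2 2 / 1 3 8 / 5 1 6]. Elementwise product with the kernel and sum: 7·-1 + 2·-1 + 2·-1 + 3·2 + 1·1 + 6·3.

14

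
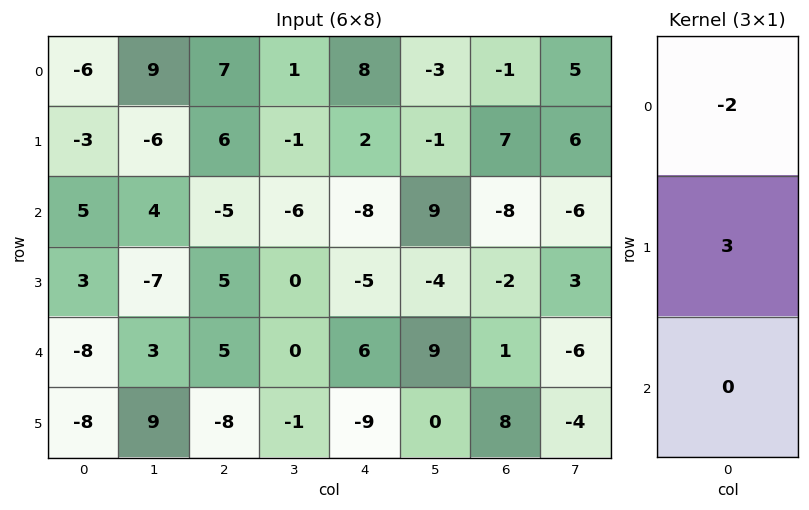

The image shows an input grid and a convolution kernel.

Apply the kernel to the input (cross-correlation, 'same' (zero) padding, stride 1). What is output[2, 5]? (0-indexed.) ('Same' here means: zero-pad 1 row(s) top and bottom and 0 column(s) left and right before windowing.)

The receptive field on the zero-padded input at this output position is [-1 / 9 / -4]. Elementwise product with the kernel and sum: -1·-2 + 9·3.

29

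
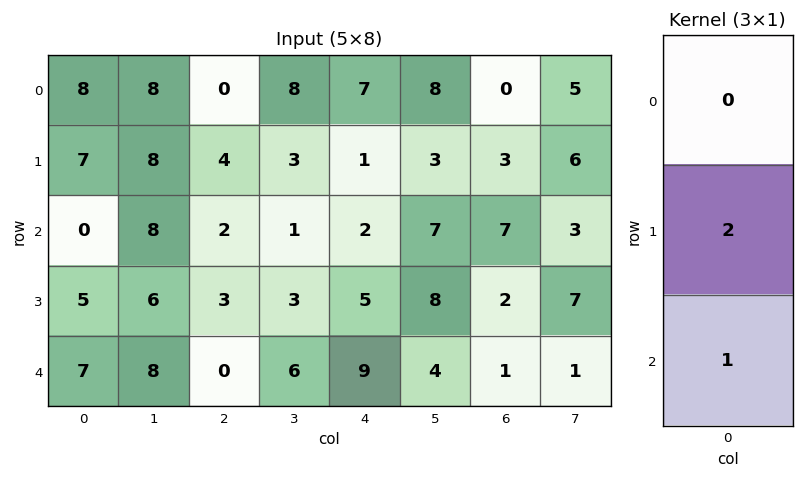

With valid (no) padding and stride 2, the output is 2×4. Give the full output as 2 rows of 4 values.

Output[0,0]: The receptive field on the input at this output position is [8 / 7 / 0]. Elementwise product with the kernel and sum: 7·2 + 0·1.

14 10 4 13
17 6 19 5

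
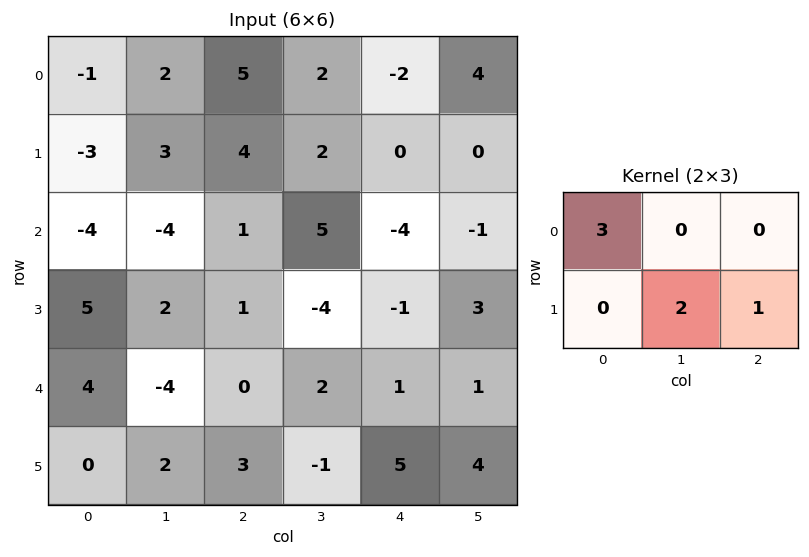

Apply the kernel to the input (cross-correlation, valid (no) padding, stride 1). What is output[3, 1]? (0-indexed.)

The receptive field on the input at this output position is [2 1 -4 / -4 0 2]. Elementwise product with the kernel and sum: 2·3 + 0·2 + 2·1.

8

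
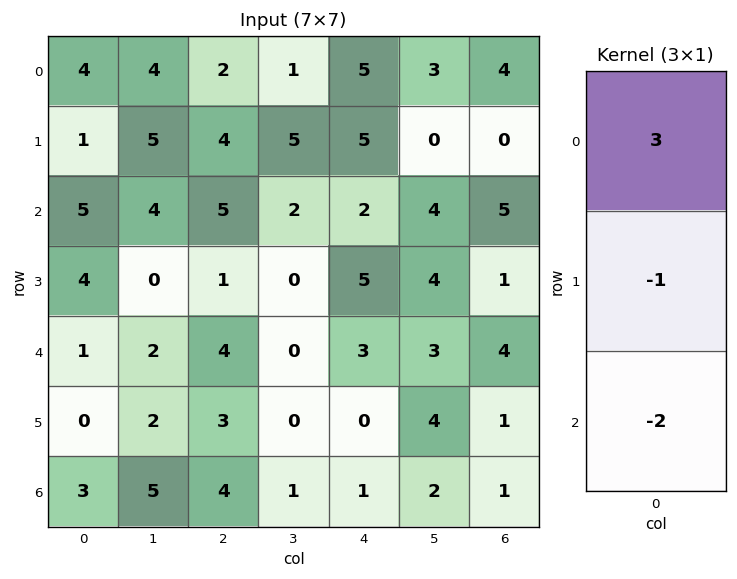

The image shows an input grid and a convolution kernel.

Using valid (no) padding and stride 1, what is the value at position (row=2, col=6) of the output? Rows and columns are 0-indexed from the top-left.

6

The receptive field on the input at this output position is [5 / 1 / 4]. Elementwise product with the kernel and sum: 5·3 + 1·-1 + 4·-2.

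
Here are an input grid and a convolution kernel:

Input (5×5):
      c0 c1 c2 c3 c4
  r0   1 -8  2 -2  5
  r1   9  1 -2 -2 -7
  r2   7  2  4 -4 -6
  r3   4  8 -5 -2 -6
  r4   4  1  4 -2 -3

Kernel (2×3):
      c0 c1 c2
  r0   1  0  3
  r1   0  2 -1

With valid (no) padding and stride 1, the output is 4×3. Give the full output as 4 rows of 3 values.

11 -16 20
3 7 -25
40 -18 -12
-13 12 -24

Output[0,0]: The receptive field on the input at this output position is [1 -8 2 / 9 1 -2]. Elementwise product with the kernel and sum: 1·1 + 2·3 + 1·2 + -2·-1.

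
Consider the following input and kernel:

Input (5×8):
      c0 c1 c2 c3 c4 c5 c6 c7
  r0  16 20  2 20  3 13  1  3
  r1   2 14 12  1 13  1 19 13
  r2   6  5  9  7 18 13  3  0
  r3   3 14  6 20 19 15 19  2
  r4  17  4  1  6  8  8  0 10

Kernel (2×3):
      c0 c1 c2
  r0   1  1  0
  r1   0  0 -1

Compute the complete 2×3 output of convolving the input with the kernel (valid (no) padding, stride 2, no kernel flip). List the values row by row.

Output[0,0]: The receptive field on the input at this output position is [16 20 2 / 2 14 12]. Elementwise product with the kernel and sum: 16·1 + 20·1 + 12·-1.

24 9 -3
5 -3 12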